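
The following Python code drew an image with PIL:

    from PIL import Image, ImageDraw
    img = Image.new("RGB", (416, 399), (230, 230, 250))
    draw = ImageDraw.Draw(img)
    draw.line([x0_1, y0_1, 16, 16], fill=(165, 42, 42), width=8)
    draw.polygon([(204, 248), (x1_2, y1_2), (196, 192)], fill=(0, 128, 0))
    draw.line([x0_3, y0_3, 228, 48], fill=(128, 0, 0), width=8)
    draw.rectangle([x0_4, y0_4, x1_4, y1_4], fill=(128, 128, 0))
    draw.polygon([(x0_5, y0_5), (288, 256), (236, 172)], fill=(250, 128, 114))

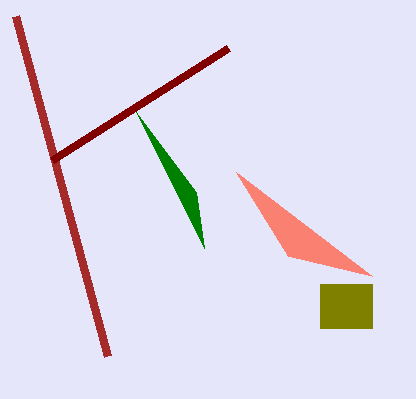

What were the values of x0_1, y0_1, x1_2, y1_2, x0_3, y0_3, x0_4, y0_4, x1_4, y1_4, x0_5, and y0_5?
x0_1 = 108; y0_1 = 356; x1_2 = 136; y1_2 = 112; x0_3 = 52; y0_3 = 160; x0_4 = 320; y0_4 = 284; x1_4 = 372; y1_4 = 328; x0_5 = 372; y0_5 = 276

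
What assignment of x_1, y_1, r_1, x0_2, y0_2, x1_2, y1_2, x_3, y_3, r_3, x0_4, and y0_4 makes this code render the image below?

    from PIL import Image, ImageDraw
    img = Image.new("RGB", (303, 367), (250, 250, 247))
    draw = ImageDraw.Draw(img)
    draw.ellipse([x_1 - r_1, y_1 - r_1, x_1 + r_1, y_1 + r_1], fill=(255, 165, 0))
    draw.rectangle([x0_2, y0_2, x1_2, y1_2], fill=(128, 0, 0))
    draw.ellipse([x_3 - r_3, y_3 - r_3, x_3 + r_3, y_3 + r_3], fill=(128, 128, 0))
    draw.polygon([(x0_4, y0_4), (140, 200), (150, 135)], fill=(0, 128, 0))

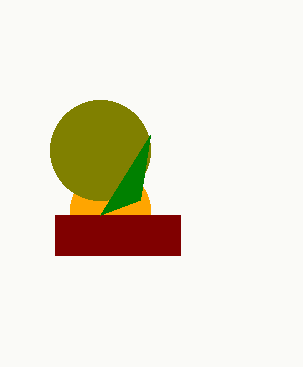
x_1 = 110, y_1 = 210, r_1 = 40, x0_2 = 55, y0_2 = 215, x1_2 = 180, y1_2 = 255, x_3 = 100, y_3 = 150, r_3 = 50, x0_4 = 100, y0_4 = 215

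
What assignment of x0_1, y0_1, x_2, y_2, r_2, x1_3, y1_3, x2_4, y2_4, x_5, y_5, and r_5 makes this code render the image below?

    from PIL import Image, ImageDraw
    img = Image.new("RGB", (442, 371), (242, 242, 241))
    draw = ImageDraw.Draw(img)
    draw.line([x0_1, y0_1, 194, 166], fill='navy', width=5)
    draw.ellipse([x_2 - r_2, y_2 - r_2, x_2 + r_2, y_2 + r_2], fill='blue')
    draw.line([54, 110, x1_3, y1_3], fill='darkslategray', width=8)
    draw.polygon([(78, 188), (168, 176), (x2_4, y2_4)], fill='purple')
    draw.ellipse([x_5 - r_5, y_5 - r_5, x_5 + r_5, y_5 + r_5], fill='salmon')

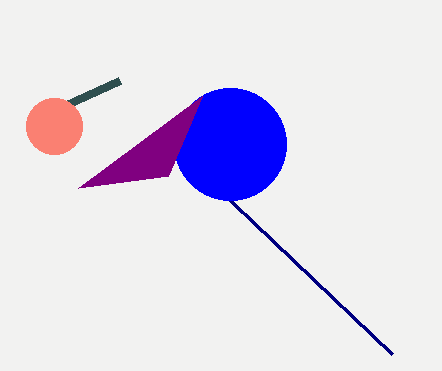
x0_1 = 392
y0_1 = 354
x_2 = 230
y_2 = 144
r_2 = 56
x1_3 = 120
y1_3 = 80
x2_4 = 202
y2_4 = 96
x_5 = 54
y_5 = 126
r_5 = 28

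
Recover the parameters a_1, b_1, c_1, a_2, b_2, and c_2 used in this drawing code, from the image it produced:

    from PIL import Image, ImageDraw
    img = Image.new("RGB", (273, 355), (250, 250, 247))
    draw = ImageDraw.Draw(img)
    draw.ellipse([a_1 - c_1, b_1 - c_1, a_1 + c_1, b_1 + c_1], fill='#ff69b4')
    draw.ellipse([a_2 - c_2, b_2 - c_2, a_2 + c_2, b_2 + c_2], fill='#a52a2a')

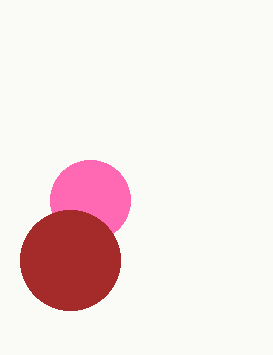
a_1 = 90, b_1 = 200, c_1 = 40, a_2 = 70, b_2 = 260, c_2 = 50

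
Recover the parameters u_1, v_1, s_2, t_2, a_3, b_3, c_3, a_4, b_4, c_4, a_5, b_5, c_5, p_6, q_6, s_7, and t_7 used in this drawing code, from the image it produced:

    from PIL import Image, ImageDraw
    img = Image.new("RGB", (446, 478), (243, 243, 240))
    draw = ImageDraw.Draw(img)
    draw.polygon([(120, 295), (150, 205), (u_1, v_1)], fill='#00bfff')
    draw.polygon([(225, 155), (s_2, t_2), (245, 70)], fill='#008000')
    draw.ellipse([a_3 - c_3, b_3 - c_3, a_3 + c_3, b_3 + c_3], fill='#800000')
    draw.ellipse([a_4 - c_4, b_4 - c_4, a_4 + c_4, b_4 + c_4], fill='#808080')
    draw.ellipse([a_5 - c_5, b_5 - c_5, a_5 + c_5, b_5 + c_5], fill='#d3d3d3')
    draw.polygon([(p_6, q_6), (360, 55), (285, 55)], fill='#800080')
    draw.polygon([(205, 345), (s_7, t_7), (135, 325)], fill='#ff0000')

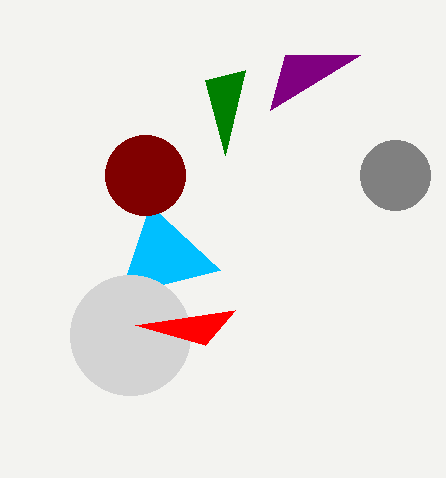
u_1 = 220
v_1 = 270
s_2 = 205
t_2 = 80
a_3 = 145
b_3 = 175
c_3 = 40
a_4 = 395
b_4 = 175
c_4 = 35
a_5 = 130
b_5 = 335
c_5 = 60
p_6 = 270
q_6 = 110
s_7 = 235
t_7 = 310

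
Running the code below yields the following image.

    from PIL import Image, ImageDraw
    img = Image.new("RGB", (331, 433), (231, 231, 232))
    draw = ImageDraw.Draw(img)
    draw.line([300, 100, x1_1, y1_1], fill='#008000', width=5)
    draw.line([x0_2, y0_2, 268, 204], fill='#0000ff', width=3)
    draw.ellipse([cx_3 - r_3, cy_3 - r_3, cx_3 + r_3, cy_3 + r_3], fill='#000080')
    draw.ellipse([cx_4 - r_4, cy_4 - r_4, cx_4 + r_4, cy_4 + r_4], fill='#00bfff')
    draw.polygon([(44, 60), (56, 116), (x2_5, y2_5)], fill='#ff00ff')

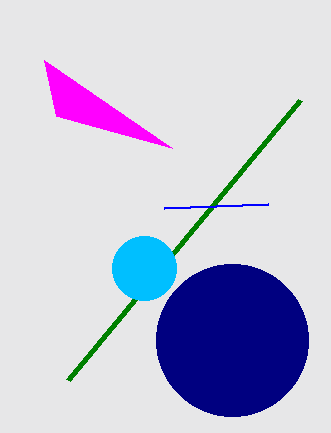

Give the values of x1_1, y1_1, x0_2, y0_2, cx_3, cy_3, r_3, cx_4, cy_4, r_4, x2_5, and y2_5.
x1_1 = 68
y1_1 = 380
x0_2 = 164
y0_2 = 208
cx_3 = 232
cy_3 = 340
r_3 = 76
cx_4 = 144
cy_4 = 268
r_4 = 32
x2_5 = 172
y2_5 = 148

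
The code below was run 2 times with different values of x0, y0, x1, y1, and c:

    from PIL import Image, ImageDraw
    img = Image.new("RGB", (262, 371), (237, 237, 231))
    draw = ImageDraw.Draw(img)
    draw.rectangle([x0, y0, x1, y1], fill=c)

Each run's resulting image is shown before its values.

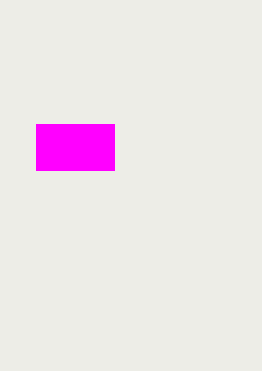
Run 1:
x0 = 36; y0 = 124; x1 = 114; y1 = 170; c = 'magenta'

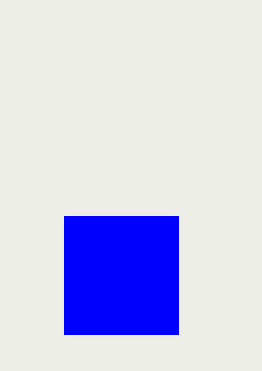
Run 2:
x0 = 64; y0 = 216; x1 = 178; y1 = 334; c = 'blue'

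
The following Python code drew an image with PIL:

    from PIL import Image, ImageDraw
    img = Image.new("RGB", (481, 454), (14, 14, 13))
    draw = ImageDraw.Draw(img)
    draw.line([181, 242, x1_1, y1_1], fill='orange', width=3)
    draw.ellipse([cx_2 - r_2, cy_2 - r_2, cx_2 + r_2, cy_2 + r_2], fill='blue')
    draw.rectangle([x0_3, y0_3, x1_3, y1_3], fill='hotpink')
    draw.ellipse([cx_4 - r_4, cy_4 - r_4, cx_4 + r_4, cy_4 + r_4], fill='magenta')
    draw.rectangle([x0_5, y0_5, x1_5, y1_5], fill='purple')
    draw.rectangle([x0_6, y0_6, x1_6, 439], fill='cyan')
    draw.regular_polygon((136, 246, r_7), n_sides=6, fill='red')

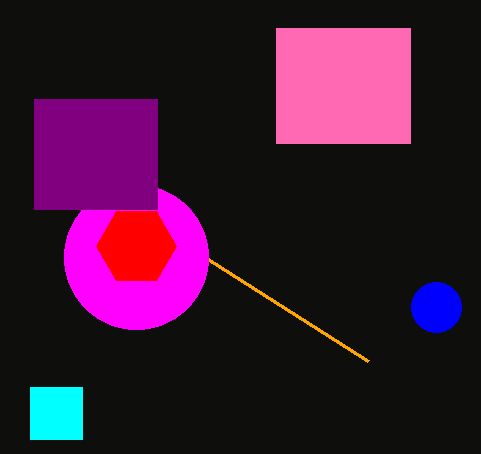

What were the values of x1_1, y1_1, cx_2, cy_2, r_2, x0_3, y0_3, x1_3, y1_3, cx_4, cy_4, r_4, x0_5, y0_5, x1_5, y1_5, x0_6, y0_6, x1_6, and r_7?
x1_1 = 368, y1_1 = 361, cx_2 = 436, cy_2 = 307, r_2 = 25, x0_3 = 276, y0_3 = 28, x1_3 = 410, y1_3 = 143, cx_4 = 136, cy_4 = 257, r_4 = 72, x0_5 = 34, y0_5 = 99, x1_5 = 157, y1_5 = 209, x0_6 = 30, y0_6 = 387, x1_6 = 82, r_7 = 40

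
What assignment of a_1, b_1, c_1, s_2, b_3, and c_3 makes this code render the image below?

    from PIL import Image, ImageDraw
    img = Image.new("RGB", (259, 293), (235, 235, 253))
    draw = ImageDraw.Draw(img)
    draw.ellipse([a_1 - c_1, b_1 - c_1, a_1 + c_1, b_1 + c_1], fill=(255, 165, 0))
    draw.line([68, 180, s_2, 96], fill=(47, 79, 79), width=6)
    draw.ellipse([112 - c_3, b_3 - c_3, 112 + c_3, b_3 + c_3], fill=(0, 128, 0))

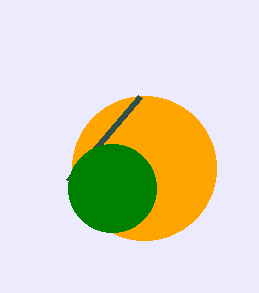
a_1 = 144; b_1 = 168; c_1 = 72; s_2 = 140; b_3 = 188; c_3 = 44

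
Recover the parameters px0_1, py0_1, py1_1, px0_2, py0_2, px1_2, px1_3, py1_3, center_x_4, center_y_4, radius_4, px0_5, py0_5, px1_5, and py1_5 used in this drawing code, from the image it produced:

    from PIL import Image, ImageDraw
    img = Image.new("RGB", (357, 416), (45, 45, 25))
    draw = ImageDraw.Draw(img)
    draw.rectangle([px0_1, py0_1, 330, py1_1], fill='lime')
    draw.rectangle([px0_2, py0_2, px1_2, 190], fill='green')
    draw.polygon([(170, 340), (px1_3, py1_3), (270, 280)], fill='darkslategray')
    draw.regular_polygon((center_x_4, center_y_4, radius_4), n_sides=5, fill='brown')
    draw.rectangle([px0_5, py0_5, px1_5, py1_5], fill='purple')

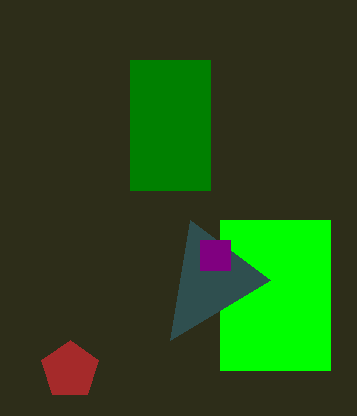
px0_1 = 220
py0_1 = 220
py1_1 = 370
px0_2 = 130
py0_2 = 60
px1_2 = 210
px1_3 = 190
py1_3 = 220
center_x_4 = 70
center_y_4 = 370
radius_4 = 30
px0_5 = 200
py0_5 = 240
px1_5 = 230
py1_5 = 270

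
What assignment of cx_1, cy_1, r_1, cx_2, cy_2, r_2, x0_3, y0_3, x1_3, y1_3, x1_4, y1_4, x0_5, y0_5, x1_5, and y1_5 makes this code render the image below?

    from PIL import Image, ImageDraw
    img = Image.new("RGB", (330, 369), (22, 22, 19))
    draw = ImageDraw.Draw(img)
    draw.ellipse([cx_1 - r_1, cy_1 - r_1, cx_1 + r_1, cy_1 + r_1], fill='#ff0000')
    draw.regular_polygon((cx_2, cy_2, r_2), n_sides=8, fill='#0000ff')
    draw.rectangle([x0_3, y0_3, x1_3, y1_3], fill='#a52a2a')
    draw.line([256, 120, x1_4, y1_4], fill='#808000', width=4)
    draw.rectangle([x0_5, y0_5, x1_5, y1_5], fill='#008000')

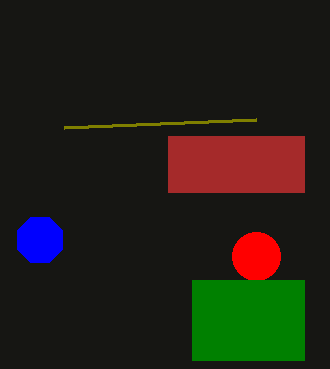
cx_1 = 256; cy_1 = 256; r_1 = 24; cx_2 = 40; cy_2 = 240; r_2 = 24; x0_3 = 168; y0_3 = 136; x1_3 = 304; y1_3 = 192; x1_4 = 64; y1_4 = 128; x0_5 = 192; y0_5 = 280; x1_5 = 304; y1_5 = 360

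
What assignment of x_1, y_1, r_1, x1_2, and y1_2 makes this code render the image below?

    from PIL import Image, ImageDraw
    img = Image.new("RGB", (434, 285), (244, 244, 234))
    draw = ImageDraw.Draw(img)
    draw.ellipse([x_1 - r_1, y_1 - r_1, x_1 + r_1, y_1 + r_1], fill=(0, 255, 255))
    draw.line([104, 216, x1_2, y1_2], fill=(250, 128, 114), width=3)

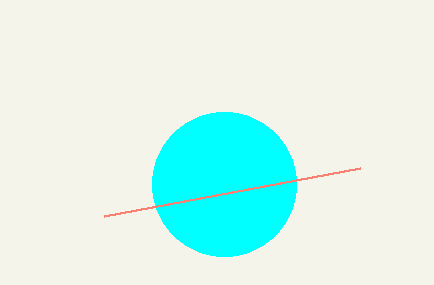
x_1 = 224
y_1 = 184
r_1 = 72
x1_2 = 360
y1_2 = 168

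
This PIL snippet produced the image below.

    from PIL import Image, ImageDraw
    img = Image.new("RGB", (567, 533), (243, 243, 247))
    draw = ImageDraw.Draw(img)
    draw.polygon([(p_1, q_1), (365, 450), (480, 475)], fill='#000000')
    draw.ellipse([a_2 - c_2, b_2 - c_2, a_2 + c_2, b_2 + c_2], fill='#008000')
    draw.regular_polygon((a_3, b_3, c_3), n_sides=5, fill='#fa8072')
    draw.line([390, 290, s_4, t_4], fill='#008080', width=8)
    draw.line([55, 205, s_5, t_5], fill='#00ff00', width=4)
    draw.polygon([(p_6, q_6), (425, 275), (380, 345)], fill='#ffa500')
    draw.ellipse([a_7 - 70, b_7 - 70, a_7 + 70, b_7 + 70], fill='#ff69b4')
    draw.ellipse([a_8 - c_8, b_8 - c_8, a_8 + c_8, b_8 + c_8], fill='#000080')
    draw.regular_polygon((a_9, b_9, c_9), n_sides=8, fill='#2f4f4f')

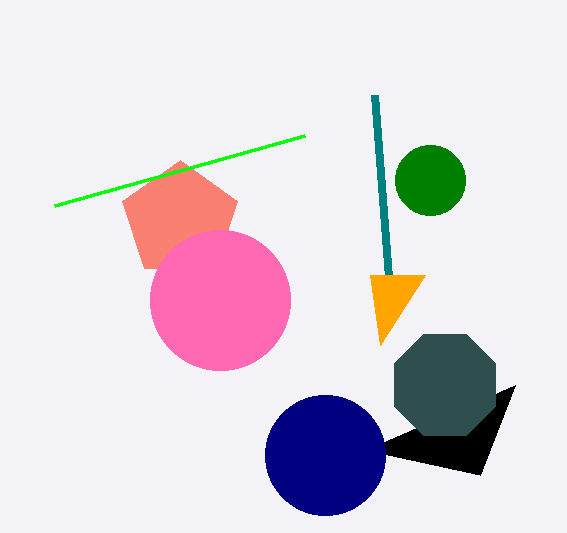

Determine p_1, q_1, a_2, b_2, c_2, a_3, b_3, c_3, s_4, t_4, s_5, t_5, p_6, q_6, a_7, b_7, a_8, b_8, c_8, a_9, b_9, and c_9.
p_1 = 515; q_1 = 385; a_2 = 430; b_2 = 180; c_2 = 35; a_3 = 180; b_3 = 220; c_3 = 60; s_4 = 375; t_4 = 95; s_5 = 305; t_5 = 135; p_6 = 370; q_6 = 275; a_7 = 220; b_7 = 300; a_8 = 325; b_8 = 455; c_8 = 60; a_9 = 445; b_9 = 385; c_9 = 55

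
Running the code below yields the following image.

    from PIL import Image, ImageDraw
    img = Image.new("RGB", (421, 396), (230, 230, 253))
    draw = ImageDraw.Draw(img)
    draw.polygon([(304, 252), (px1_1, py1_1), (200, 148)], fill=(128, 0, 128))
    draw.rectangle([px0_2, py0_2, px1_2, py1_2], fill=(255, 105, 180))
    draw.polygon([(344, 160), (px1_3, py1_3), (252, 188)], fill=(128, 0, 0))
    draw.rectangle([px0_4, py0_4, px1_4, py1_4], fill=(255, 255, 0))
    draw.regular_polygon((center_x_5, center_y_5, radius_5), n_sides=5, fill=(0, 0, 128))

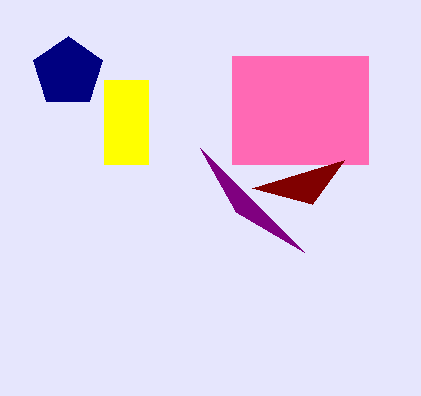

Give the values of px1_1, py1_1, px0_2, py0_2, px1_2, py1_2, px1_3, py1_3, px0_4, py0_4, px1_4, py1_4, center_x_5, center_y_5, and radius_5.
px1_1 = 236
py1_1 = 212
px0_2 = 232
py0_2 = 56
px1_2 = 368
py1_2 = 164
px1_3 = 312
py1_3 = 204
px0_4 = 104
py0_4 = 80
px1_4 = 148
py1_4 = 164
center_x_5 = 68
center_y_5 = 72
radius_5 = 36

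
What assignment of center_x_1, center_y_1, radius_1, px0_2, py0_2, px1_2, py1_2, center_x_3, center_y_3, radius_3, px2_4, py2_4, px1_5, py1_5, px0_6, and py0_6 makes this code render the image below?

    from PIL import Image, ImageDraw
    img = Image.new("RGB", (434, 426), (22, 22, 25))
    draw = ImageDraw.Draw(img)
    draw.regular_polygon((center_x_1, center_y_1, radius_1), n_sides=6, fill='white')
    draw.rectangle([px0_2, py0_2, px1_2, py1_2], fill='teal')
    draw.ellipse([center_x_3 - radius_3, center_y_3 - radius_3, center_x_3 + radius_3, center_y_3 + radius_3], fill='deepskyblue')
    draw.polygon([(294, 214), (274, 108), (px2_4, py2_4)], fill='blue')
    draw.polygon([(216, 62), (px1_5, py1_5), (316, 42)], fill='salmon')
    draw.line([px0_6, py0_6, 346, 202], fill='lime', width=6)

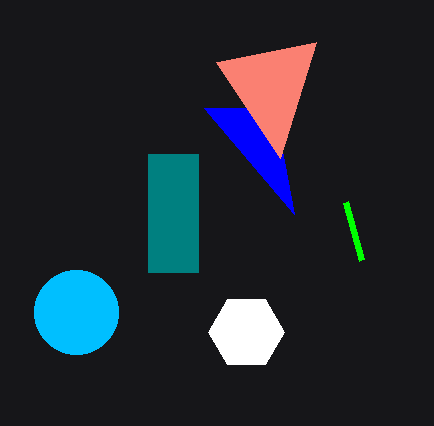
center_x_1 = 246; center_y_1 = 332; radius_1 = 38; px0_2 = 148; py0_2 = 154; px1_2 = 198; py1_2 = 272; center_x_3 = 76; center_y_3 = 312; radius_3 = 42; px2_4 = 204; py2_4 = 108; px1_5 = 280; py1_5 = 158; px0_6 = 362; py0_6 = 260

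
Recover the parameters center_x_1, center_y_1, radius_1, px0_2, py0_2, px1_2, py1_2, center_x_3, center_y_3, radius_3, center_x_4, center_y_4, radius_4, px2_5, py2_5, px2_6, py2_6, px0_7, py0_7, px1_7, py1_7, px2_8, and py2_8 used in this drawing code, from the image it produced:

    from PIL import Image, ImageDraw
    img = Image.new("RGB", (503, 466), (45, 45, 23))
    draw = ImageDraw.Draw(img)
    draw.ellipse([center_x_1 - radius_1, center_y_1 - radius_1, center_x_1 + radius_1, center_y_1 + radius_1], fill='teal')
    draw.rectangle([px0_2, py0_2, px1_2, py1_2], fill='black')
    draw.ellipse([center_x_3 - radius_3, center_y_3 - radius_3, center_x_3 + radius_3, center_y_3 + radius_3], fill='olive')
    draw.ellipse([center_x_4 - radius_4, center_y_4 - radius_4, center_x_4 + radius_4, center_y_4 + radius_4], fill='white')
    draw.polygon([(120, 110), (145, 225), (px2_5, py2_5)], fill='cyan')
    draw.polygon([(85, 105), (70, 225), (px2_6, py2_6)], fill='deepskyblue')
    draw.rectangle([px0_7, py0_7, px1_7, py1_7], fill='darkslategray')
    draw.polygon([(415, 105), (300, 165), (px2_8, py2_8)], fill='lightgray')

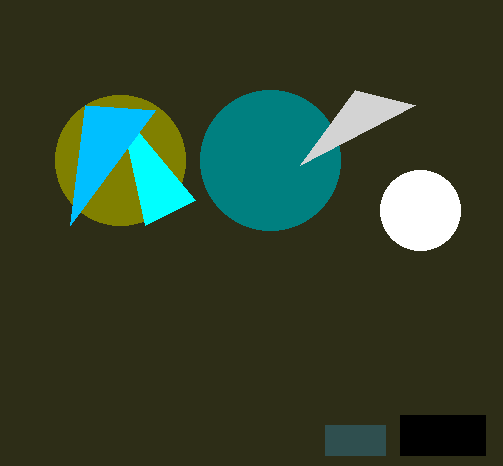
center_x_1 = 270, center_y_1 = 160, radius_1 = 70, px0_2 = 400, py0_2 = 415, px1_2 = 485, py1_2 = 455, center_x_3 = 120, center_y_3 = 160, radius_3 = 65, center_x_4 = 420, center_y_4 = 210, radius_4 = 40, px2_5 = 195, py2_5 = 200, px2_6 = 155, py2_6 = 110, px0_7 = 325, py0_7 = 425, px1_7 = 385, py1_7 = 455, px2_8 = 355, py2_8 = 90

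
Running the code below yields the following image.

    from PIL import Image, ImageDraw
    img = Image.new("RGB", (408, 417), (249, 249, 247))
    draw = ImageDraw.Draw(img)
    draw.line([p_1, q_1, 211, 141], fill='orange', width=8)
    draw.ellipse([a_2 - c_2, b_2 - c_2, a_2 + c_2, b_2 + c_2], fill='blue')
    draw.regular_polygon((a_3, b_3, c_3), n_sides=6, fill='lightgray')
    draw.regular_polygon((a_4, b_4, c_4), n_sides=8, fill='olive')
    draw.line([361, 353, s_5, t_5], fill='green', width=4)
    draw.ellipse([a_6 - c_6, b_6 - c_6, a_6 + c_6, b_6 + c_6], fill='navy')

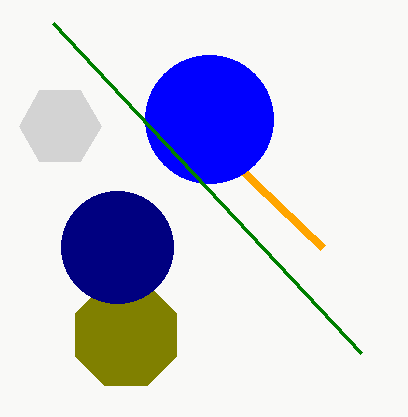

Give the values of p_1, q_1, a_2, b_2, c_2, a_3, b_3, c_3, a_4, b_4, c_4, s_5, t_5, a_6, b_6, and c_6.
p_1 = 323
q_1 = 248
a_2 = 209
b_2 = 119
c_2 = 64
a_3 = 60
b_3 = 126
c_3 = 41
a_4 = 126
b_4 = 335
c_4 = 55
s_5 = 53
t_5 = 23
a_6 = 117
b_6 = 247
c_6 = 56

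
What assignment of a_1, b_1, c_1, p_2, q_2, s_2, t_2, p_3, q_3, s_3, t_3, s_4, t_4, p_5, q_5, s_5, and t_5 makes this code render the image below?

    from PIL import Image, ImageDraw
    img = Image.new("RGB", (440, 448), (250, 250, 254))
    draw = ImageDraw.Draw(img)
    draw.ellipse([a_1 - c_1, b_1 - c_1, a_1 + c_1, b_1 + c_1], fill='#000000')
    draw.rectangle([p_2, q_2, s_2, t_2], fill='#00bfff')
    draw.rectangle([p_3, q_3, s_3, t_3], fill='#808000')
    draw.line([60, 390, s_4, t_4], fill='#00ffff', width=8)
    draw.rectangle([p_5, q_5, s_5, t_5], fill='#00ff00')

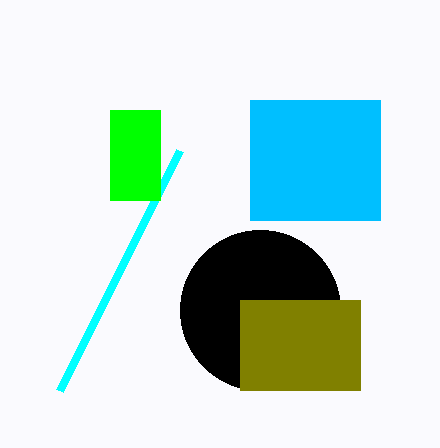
a_1 = 260; b_1 = 310; c_1 = 80; p_2 = 250; q_2 = 100; s_2 = 380; t_2 = 220; p_3 = 240; q_3 = 300; s_3 = 360; t_3 = 390; s_4 = 180; t_4 = 150; p_5 = 110; q_5 = 110; s_5 = 160; t_5 = 200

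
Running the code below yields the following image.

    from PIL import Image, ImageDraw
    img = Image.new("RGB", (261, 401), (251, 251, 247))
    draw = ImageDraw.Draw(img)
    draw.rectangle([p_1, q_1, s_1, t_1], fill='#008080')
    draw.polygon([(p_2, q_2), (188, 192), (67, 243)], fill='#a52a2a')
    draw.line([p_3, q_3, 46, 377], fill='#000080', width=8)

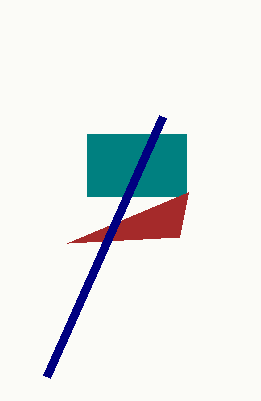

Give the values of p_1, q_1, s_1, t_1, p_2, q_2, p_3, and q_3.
p_1 = 87; q_1 = 134; s_1 = 186; t_1 = 196; p_2 = 179; q_2 = 237; p_3 = 162; q_3 = 117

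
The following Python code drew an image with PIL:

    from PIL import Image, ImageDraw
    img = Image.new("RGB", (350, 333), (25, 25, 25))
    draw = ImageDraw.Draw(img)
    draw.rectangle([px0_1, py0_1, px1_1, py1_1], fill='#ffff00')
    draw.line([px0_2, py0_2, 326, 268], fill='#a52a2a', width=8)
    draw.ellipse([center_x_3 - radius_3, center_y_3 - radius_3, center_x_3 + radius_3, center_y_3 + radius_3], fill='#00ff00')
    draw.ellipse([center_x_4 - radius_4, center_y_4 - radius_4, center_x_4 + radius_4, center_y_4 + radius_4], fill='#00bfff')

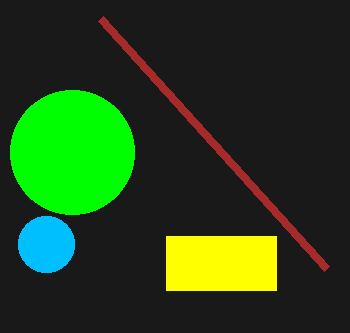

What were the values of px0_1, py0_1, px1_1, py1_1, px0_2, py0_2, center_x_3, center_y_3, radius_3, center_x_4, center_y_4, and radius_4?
px0_1 = 166; py0_1 = 236; px1_1 = 276; py1_1 = 290; px0_2 = 100; py0_2 = 18; center_x_3 = 72; center_y_3 = 152; radius_3 = 62; center_x_4 = 46; center_y_4 = 244; radius_4 = 28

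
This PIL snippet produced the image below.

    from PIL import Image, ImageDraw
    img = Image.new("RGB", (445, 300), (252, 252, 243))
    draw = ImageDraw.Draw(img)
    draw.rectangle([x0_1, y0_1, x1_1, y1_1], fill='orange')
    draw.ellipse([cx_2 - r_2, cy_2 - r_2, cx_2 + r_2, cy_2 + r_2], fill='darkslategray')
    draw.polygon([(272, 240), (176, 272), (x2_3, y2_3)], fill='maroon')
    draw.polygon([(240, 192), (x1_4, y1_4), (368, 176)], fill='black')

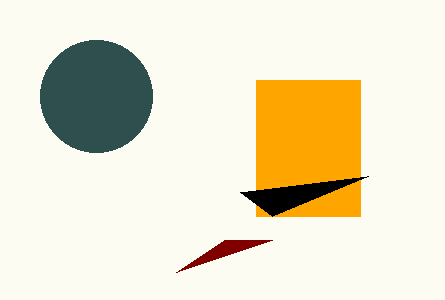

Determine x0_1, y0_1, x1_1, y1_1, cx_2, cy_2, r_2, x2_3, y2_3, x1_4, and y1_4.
x0_1 = 256
y0_1 = 80
x1_1 = 360
y1_1 = 216
cx_2 = 96
cy_2 = 96
r_2 = 56
x2_3 = 224
y2_3 = 240
x1_4 = 272
y1_4 = 216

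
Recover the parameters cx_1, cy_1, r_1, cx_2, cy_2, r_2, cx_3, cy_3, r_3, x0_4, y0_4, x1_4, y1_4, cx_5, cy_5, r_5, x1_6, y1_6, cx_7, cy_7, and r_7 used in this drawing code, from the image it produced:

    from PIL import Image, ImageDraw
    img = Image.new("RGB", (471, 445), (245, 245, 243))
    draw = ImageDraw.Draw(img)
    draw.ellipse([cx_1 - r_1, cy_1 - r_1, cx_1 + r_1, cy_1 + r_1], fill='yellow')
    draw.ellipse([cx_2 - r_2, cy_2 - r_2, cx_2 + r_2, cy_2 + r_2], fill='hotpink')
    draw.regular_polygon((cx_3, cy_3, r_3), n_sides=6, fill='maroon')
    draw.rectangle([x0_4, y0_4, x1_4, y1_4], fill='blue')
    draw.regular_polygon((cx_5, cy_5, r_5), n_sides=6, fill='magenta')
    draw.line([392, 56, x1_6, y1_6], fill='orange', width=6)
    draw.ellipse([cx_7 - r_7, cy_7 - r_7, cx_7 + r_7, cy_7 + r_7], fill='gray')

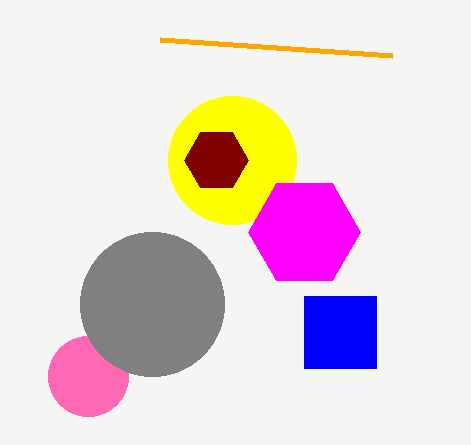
cx_1 = 232
cy_1 = 160
r_1 = 64
cx_2 = 88
cy_2 = 376
r_2 = 40
cx_3 = 216
cy_3 = 160
r_3 = 32
x0_4 = 304
y0_4 = 296
x1_4 = 376
y1_4 = 368
cx_5 = 304
cy_5 = 232
r_5 = 56
x1_6 = 160
y1_6 = 40
cx_7 = 152
cy_7 = 304
r_7 = 72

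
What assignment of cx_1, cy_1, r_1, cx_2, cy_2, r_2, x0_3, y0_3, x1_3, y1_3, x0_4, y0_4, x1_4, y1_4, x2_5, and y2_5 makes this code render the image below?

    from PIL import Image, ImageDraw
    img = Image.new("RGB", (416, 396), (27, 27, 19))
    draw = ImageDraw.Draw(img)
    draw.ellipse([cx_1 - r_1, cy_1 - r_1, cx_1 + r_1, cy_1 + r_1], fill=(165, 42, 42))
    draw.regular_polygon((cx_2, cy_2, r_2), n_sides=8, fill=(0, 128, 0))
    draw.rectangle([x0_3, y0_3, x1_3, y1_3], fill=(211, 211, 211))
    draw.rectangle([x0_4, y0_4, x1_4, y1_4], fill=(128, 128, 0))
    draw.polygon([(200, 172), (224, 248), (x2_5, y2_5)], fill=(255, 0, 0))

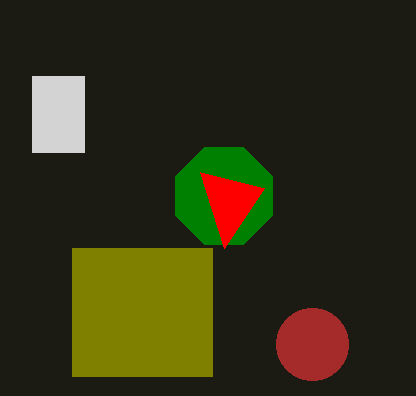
cx_1 = 312, cy_1 = 344, r_1 = 36, cx_2 = 224, cy_2 = 196, r_2 = 52, x0_3 = 32, y0_3 = 76, x1_3 = 84, y1_3 = 152, x0_4 = 72, y0_4 = 248, x1_4 = 212, y1_4 = 376, x2_5 = 264, y2_5 = 188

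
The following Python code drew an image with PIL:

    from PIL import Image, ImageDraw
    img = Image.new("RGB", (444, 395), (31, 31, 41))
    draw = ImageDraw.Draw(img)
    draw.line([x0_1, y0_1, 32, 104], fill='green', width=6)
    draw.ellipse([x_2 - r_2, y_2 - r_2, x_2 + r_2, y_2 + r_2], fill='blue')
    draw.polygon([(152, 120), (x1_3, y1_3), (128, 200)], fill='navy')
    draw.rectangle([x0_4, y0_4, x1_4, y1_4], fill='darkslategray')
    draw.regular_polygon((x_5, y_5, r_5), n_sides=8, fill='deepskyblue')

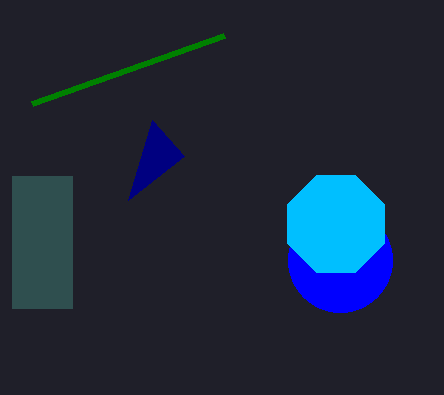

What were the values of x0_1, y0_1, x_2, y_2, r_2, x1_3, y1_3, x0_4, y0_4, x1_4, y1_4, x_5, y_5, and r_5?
x0_1 = 224; y0_1 = 36; x_2 = 340; y_2 = 260; r_2 = 52; x1_3 = 184; y1_3 = 156; x0_4 = 12; y0_4 = 176; x1_4 = 72; y1_4 = 308; x_5 = 336; y_5 = 224; r_5 = 52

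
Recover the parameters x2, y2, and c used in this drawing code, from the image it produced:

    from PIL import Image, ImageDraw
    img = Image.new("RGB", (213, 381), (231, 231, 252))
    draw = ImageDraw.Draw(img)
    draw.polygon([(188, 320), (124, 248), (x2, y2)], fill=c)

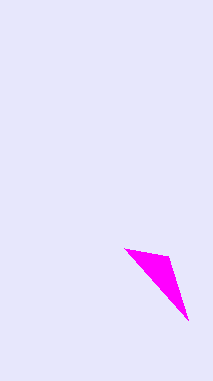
x2 = 168
y2 = 256
c = 'magenta'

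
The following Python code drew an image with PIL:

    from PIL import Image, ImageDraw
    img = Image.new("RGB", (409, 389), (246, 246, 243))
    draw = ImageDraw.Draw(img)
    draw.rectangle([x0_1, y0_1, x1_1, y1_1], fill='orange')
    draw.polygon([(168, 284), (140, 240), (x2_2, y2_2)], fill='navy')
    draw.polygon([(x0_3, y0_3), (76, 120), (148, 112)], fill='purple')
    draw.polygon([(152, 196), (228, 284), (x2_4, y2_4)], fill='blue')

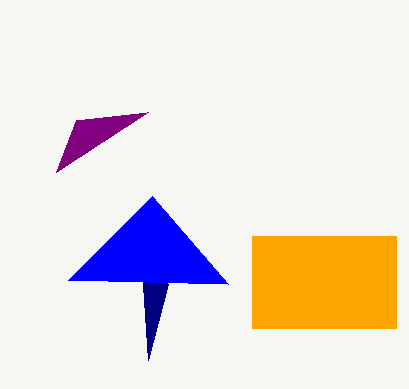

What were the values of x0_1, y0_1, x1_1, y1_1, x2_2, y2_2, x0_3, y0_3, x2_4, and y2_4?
x0_1 = 252; y0_1 = 236; x1_1 = 396; y1_1 = 328; x2_2 = 148; y2_2 = 360; x0_3 = 56; y0_3 = 172; x2_4 = 68; y2_4 = 280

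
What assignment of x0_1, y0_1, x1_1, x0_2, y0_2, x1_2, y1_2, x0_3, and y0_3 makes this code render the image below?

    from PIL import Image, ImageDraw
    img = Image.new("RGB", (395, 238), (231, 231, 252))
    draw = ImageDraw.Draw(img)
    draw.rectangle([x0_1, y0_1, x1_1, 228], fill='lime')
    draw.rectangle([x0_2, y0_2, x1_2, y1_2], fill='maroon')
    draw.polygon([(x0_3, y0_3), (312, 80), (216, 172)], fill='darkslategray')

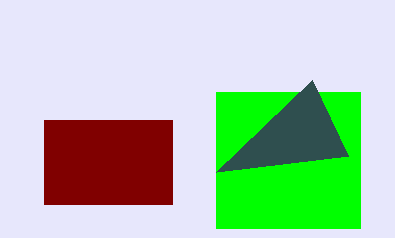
x0_1 = 216; y0_1 = 92; x1_1 = 360; x0_2 = 44; y0_2 = 120; x1_2 = 172; y1_2 = 204; x0_3 = 348; y0_3 = 156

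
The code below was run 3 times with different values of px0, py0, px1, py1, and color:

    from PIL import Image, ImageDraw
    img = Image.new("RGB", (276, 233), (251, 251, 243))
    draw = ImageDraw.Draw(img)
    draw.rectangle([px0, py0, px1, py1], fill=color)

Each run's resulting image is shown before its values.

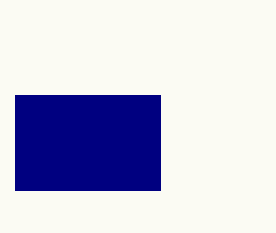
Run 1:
px0 = 15, py0 = 95, px1 = 160, py1 = 190, color = 'navy'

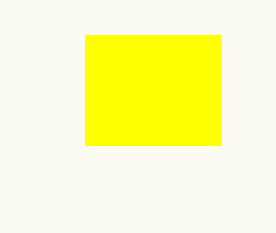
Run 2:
px0 = 85
py0 = 35
px1 = 220
py1 = 145
color = 'yellow'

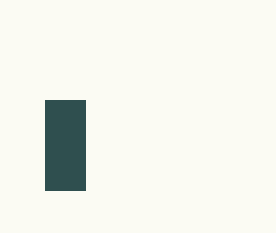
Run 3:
px0 = 45; py0 = 100; px1 = 85; py1 = 190; color = 'darkslategray'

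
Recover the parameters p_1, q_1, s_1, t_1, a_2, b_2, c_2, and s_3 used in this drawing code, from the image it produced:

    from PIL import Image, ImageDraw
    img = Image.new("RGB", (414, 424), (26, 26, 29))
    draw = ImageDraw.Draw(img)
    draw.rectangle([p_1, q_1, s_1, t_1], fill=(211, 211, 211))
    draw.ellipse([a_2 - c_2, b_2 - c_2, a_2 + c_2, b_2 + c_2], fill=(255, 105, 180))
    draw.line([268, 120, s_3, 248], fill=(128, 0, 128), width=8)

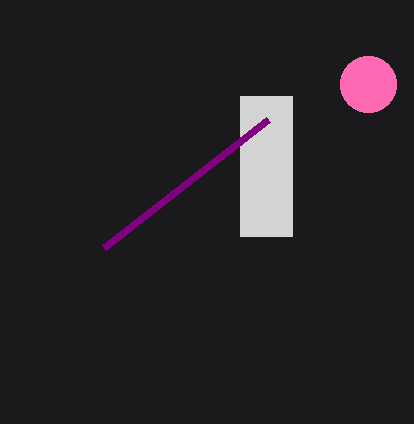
p_1 = 240
q_1 = 96
s_1 = 292
t_1 = 236
a_2 = 368
b_2 = 84
c_2 = 28
s_3 = 104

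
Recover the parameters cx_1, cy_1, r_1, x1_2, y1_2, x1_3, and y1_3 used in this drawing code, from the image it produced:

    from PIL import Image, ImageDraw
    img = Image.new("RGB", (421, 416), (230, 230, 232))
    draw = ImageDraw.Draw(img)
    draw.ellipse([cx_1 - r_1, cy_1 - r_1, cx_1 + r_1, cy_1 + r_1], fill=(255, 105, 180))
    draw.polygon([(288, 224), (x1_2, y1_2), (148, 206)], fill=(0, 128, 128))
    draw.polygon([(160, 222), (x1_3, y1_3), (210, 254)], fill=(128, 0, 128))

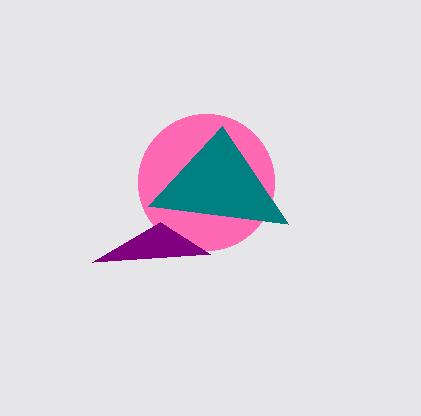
cx_1 = 206, cy_1 = 182, r_1 = 68, x1_2 = 222, y1_2 = 126, x1_3 = 92, y1_3 = 262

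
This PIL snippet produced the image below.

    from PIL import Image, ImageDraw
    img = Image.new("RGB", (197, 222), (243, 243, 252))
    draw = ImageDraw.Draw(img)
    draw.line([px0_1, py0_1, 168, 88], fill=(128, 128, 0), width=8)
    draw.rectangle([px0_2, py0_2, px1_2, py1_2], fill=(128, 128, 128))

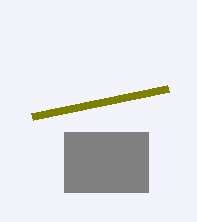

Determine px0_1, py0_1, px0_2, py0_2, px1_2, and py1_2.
px0_1 = 32
py0_1 = 116
px0_2 = 64
py0_2 = 132
px1_2 = 148
py1_2 = 192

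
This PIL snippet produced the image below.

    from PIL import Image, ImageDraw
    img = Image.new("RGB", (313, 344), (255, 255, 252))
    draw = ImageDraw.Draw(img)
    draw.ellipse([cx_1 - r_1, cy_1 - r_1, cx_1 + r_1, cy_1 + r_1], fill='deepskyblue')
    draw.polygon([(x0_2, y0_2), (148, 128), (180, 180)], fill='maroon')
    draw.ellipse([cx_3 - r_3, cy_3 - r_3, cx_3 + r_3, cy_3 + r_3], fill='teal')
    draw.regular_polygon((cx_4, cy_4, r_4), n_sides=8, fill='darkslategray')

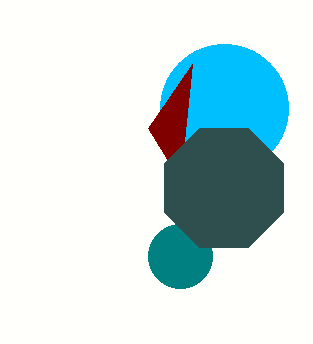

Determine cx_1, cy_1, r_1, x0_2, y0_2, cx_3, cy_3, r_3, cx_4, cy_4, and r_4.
cx_1 = 224
cy_1 = 108
r_1 = 64
x0_2 = 192
y0_2 = 64
cx_3 = 180
cy_3 = 256
r_3 = 32
cx_4 = 224
cy_4 = 188
r_4 = 64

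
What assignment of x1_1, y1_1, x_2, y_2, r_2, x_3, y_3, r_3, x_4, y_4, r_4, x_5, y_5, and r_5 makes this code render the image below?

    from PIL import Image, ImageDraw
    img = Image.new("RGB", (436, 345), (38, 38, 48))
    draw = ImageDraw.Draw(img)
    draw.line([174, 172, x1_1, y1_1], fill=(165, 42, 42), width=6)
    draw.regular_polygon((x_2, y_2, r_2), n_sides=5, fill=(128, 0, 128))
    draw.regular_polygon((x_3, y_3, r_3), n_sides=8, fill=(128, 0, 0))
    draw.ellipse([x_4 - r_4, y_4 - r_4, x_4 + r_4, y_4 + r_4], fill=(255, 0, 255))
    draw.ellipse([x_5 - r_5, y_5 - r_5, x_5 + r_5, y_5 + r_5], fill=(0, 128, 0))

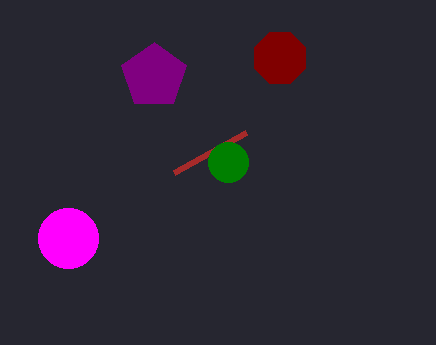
x1_1 = 246; y1_1 = 132; x_2 = 154; y_2 = 76; r_2 = 34; x_3 = 280; y_3 = 58; r_3 = 28; x_4 = 68; y_4 = 238; r_4 = 30; x_5 = 228; y_5 = 162; r_5 = 20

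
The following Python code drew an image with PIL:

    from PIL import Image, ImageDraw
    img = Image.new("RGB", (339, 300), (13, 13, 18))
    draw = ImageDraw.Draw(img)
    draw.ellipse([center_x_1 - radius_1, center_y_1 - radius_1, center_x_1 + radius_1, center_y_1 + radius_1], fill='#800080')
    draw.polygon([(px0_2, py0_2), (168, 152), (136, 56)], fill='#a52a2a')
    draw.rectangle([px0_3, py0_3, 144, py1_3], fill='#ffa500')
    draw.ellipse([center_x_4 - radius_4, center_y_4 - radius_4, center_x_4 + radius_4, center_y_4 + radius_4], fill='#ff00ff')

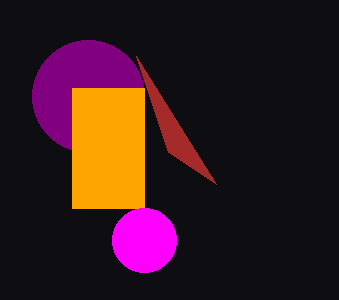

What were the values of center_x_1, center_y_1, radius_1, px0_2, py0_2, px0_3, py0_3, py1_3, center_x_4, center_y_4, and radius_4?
center_x_1 = 88, center_y_1 = 96, radius_1 = 56, px0_2 = 216, py0_2 = 184, px0_3 = 72, py0_3 = 88, py1_3 = 208, center_x_4 = 144, center_y_4 = 240, radius_4 = 32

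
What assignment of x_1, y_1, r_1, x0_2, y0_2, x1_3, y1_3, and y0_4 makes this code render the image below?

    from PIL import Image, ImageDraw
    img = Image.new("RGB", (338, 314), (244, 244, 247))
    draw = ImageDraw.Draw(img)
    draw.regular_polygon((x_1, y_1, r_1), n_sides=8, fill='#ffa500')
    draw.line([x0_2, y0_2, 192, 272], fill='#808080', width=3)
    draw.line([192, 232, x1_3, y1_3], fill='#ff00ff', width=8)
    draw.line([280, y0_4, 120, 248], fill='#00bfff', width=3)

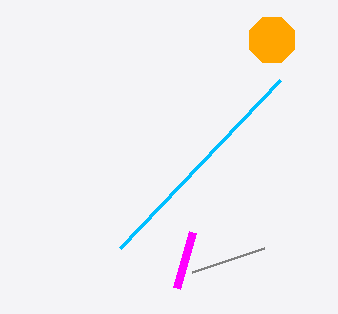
x_1 = 272; y_1 = 40; r_1 = 24; x0_2 = 264; y0_2 = 248; x1_3 = 176; y1_3 = 288; y0_4 = 80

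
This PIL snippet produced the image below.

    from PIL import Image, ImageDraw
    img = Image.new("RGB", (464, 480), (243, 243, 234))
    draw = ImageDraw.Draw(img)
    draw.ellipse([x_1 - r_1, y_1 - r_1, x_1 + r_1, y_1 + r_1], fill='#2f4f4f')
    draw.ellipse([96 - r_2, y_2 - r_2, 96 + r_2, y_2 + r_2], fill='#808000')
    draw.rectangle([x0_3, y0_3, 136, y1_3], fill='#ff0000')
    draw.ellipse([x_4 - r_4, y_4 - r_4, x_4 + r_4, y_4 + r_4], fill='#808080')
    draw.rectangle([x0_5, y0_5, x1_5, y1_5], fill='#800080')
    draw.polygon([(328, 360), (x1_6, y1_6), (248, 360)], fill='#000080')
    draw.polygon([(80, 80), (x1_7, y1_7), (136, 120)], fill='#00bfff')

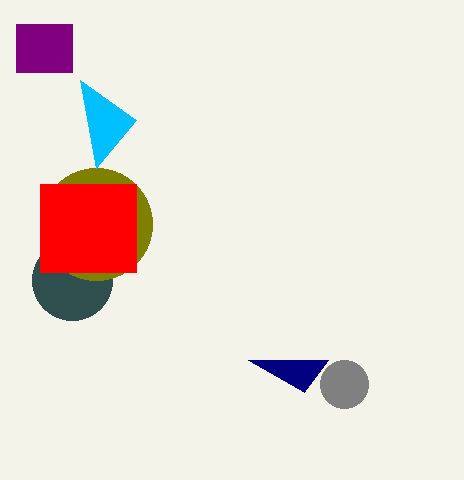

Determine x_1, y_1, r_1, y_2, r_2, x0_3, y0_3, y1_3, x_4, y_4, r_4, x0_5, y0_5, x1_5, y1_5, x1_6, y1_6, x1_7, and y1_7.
x_1 = 72; y_1 = 280; r_1 = 40; y_2 = 224; r_2 = 56; x0_3 = 40; y0_3 = 184; y1_3 = 272; x_4 = 344; y_4 = 384; r_4 = 24; x0_5 = 16; y0_5 = 24; x1_5 = 72; y1_5 = 72; x1_6 = 304; y1_6 = 392; x1_7 = 96; y1_7 = 168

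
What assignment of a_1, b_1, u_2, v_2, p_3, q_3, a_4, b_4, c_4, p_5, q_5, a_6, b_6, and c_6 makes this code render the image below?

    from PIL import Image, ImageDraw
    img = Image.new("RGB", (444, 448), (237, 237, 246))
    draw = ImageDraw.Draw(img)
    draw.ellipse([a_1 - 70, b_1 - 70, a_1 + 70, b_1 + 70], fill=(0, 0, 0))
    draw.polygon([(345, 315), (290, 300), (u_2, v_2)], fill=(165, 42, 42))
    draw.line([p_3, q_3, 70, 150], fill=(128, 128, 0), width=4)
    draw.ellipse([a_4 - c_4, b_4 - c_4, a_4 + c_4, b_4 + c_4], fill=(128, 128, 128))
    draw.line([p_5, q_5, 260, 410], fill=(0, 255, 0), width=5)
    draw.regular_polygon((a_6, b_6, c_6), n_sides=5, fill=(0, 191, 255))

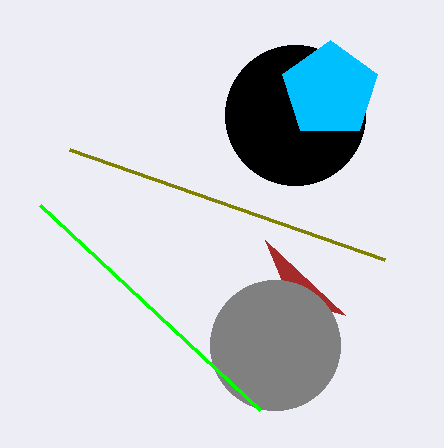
a_1 = 295
b_1 = 115
u_2 = 265
v_2 = 240
p_3 = 385
q_3 = 260
a_4 = 275
b_4 = 345
c_4 = 65
p_5 = 40
q_5 = 205
a_6 = 330
b_6 = 90
c_6 = 50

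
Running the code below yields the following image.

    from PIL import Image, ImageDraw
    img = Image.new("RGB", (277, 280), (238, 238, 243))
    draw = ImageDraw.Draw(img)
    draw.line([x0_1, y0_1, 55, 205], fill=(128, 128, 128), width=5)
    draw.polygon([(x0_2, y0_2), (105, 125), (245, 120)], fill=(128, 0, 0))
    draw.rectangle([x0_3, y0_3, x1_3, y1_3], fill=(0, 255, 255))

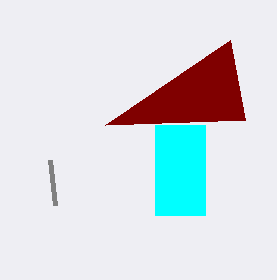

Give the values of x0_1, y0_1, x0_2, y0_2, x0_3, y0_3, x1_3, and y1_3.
x0_1 = 50; y0_1 = 160; x0_2 = 230; y0_2 = 40; x0_3 = 155; y0_3 = 125; x1_3 = 205; y1_3 = 215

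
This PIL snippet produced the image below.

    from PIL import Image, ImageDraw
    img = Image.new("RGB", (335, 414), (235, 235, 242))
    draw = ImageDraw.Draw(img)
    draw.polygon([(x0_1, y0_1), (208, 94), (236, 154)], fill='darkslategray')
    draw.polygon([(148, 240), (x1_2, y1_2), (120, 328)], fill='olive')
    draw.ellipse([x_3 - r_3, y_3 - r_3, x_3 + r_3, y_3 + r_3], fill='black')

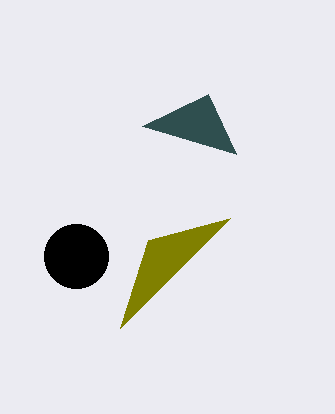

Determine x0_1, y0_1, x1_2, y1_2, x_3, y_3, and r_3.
x0_1 = 142, y0_1 = 126, x1_2 = 230, y1_2 = 218, x_3 = 76, y_3 = 256, r_3 = 32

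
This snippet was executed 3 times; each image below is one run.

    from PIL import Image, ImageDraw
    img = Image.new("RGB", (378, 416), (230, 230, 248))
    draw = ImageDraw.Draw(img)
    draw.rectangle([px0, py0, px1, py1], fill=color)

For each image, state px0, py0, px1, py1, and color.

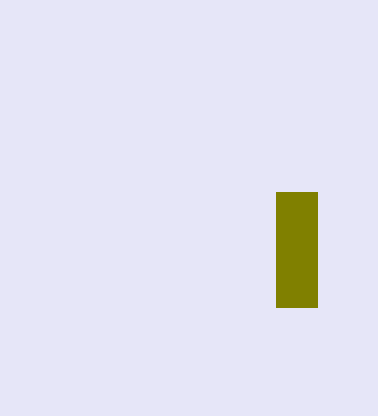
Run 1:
px0 = 276
py0 = 192
px1 = 317
py1 = 307
color = 'olive'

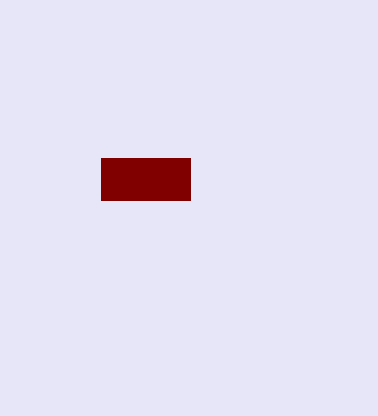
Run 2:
px0 = 101; py0 = 158; px1 = 190; py1 = 200; color = 'maroon'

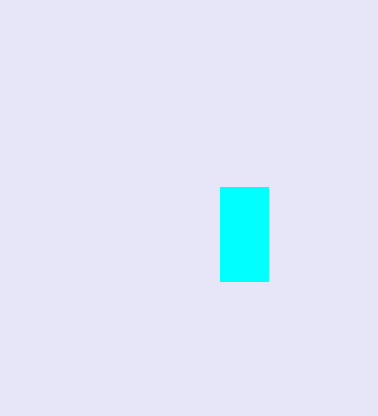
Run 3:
px0 = 220; py0 = 187; px1 = 268; py1 = 281; color = 'cyan'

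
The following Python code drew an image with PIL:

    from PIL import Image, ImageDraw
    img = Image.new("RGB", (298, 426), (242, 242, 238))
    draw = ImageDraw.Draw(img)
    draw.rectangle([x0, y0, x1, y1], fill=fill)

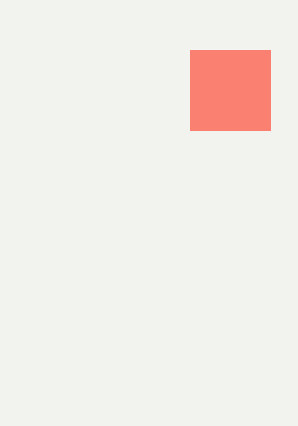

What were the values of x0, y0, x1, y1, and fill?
x0 = 190
y0 = 50
x1 = 270
y1 = 130
fill = 'salmon'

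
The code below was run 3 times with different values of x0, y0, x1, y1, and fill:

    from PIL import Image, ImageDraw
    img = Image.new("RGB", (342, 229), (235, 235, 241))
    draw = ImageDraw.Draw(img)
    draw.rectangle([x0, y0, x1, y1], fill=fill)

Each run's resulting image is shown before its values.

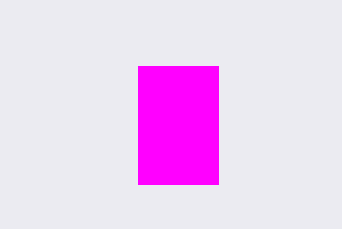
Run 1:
x0 = 138, y0 = 66, x1 = 218, y1 = 184, fill = 'magenta'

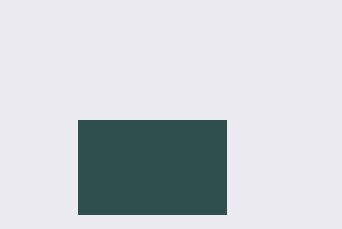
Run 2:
x0 = 78
y0 = 120
x1 = 226
y1 = 214
fill = 'darkslategray'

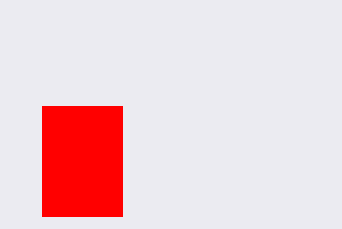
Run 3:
x0 = 42
y0 = 106
x1 = 122
y1 = 216
fill = 'red'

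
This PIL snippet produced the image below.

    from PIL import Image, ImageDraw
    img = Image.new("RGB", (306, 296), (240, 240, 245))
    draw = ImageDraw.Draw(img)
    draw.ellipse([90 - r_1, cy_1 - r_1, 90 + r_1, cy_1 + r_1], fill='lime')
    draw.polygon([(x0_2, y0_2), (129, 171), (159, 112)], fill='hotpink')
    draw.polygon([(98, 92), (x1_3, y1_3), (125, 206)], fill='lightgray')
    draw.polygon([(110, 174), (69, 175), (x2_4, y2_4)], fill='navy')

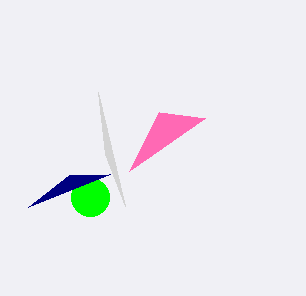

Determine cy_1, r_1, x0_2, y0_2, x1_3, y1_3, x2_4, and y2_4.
cy_1 = 197
r_1 = 19
x0_2 = 205
y0_2 = 118
x1_3 = 105
y1_3 = 154
x2_4 = 28
y2_4 = 207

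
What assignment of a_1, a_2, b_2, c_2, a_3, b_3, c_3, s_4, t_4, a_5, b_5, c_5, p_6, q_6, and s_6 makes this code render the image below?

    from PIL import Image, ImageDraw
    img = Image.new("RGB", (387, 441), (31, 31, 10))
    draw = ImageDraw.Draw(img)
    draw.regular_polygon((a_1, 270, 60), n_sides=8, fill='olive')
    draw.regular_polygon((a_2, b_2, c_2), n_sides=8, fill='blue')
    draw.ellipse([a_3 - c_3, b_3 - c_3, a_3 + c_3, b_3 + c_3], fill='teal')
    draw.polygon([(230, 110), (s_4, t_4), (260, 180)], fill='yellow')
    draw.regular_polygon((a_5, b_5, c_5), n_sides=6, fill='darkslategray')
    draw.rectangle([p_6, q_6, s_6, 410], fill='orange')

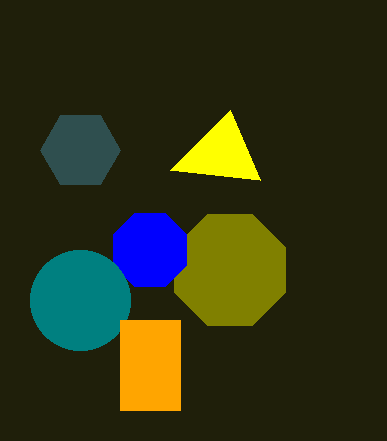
a_1 = 230, a_2 = 150, b_2 = 250, c_2 = 40, a_3 = 80, b_3 = 300, c_3 = 50, s_4 = 170, t_4 = 170, a_5 = 80, b_5 = 150, c_5 = 40, p_6 = 120, q_6 = 320, s_6 = 180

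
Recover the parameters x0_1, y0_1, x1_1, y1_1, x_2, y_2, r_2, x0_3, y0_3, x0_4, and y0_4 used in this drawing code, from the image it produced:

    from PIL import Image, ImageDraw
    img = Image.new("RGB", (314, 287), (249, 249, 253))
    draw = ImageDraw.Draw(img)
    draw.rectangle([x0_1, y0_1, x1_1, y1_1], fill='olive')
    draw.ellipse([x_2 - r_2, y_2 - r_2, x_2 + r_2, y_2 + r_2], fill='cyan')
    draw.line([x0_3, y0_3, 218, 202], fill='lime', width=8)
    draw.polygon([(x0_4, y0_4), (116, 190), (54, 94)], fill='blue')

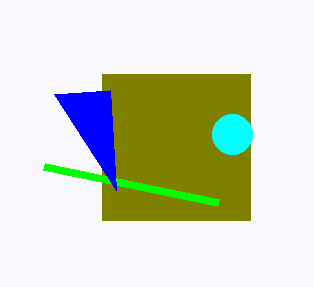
x0_1 = 102; y0_1 = 74; x1_1 = 250; y1_1 = 220; x_2 = 232; y_2 = 134; r_2 = 20; x0_3 = 44; y0_3 = 166; x0_4 = 110; y0_4 = 90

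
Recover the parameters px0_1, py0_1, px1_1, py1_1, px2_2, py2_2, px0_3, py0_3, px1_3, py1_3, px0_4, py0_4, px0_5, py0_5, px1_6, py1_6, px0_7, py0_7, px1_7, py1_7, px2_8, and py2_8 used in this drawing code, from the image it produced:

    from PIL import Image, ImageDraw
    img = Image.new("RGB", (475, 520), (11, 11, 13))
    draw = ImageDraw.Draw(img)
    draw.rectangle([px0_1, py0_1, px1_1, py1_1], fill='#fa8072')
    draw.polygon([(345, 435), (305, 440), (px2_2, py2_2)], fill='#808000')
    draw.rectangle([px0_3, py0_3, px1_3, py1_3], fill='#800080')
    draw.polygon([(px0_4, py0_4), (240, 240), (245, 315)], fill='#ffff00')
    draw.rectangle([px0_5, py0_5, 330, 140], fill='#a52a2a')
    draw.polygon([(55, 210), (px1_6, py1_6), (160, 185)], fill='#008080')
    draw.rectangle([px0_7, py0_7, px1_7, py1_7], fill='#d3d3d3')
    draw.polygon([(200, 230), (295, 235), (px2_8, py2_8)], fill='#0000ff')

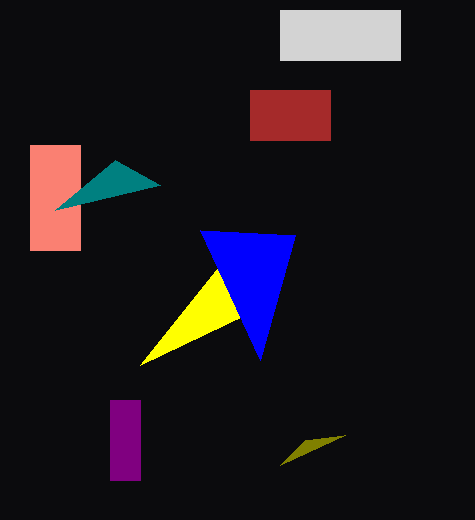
px0_1 = 30; py0_1 = 145; px1_1 = 80; py1_1 = 250; px2_2 = 280; py2_2 = 465; px0_3 = 110; py0_3 = 400; px1_3 = 140; py1_3 = 480; px0_4 = 140; py0_4 = 365; px0_5 = 250; py0_5 = 90; px1_6 = 115; py1_6 = 160; px0_7 = 280; py0_7 = 10; px1_7 = 400; py1_7 = 60; px2_8 = 260; py2_8 = 360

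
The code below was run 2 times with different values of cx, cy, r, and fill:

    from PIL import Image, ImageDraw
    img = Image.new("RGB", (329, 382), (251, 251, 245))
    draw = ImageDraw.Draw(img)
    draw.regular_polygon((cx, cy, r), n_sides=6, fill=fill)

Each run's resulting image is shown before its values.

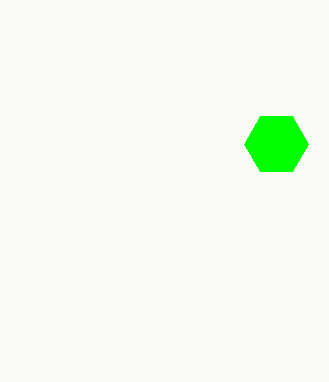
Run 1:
cx = 276
cy = 144
r = 32
fill = 'lime'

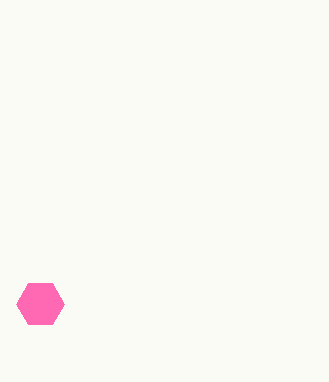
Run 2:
cx = 40
cy = 304
r = 24
fill = 'hotpink'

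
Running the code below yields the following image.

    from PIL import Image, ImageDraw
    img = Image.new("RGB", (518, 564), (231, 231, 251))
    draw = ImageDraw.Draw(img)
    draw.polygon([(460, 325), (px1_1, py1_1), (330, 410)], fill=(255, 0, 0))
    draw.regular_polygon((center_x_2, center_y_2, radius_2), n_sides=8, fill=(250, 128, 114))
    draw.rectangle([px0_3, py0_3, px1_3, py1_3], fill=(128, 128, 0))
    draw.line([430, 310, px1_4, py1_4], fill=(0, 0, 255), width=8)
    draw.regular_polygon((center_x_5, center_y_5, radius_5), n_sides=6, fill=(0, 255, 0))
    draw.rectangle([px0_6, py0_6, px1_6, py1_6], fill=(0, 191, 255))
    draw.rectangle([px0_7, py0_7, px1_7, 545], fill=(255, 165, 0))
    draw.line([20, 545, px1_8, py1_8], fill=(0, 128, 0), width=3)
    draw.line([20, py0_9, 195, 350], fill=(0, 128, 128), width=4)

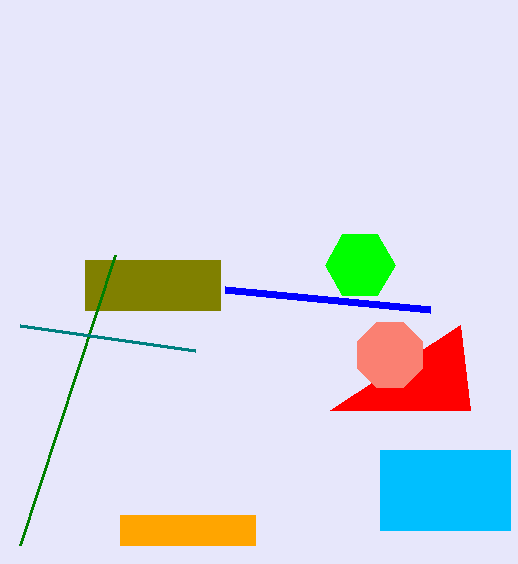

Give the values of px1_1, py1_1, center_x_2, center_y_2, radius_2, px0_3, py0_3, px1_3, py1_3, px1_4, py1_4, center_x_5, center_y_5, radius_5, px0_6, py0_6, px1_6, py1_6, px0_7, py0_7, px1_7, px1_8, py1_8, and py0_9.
px1_1 = 470, py1_1 = 410, center_x_2 = 390, center_y_2 = 355, radius_2 = 35, px0_3 = 85, py0_3 = 260, px1_3 = 220, py1_3 = 310, px1_4 = 225, py1_4 = 290, center_x_5 = 360, center_y_5 = 265, radius_5 = 35, px0_6 = 380, py0_6 = 450, px1_6 = 510, py1_6 = 530, px0_7 = 120, py0_7 = 515, px1_7 = 255, px1_8 = 115, py1_8 = 255, py0_9 = 325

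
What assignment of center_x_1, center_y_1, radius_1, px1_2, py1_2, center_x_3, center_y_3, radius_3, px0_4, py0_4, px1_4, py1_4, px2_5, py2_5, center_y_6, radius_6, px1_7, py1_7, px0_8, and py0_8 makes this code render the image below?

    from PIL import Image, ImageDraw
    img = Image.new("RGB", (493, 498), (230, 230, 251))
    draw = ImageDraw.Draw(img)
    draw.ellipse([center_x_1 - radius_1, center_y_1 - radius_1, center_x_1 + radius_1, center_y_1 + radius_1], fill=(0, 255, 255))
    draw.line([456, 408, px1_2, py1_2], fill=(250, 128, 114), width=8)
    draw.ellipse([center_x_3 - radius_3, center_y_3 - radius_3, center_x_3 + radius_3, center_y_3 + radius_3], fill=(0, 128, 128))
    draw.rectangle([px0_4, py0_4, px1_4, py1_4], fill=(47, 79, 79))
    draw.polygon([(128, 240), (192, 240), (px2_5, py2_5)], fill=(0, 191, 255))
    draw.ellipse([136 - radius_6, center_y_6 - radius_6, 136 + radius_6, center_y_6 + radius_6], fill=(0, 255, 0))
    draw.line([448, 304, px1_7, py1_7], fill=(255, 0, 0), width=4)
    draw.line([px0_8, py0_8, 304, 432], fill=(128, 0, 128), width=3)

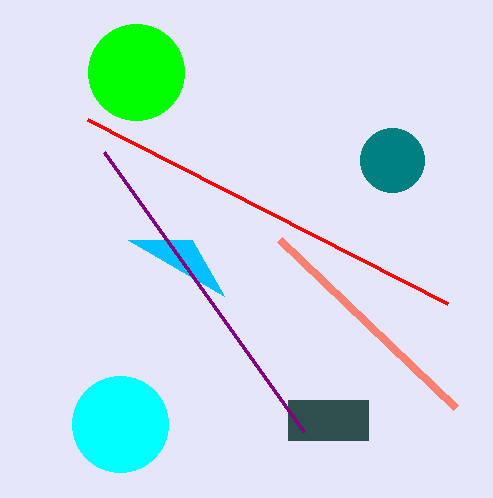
center_x_1 = 120; center_y_1 = 424; radius_1 = 48; px1_2 = 280; py1_2 = 240; center_x_3 = 392; center_y_3 = 160; radius_3 = 32; px0_4 = 288; py0_4 = 400; px1_4 = 368; py1_4 = 440; px2_5 = 224; py2_5 = 296; center_y_6 = 72; radius_6 = 48; px1_7 = 88; py1_7 = 120; px0_8 = 104; py0_8 = 152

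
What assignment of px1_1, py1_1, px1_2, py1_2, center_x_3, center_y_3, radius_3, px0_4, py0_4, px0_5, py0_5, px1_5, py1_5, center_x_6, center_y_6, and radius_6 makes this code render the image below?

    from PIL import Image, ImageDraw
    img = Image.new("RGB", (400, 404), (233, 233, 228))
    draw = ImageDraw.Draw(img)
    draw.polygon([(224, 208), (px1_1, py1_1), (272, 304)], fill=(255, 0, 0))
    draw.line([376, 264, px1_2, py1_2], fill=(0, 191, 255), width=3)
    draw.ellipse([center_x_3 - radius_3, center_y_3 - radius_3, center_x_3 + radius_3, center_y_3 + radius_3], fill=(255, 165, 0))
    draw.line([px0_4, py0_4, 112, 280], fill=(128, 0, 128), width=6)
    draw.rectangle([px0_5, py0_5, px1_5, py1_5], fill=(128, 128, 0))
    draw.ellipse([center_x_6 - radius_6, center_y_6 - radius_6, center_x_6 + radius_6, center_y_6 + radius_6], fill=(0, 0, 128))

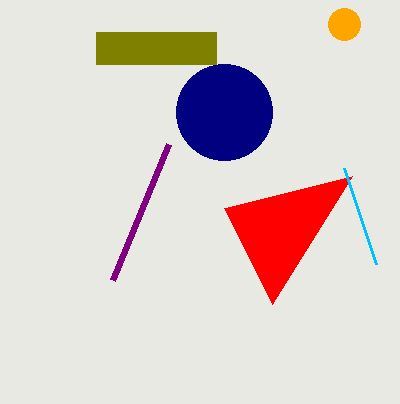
px1_1 = 352, py1_1 = 176, px1_2 = 344, py1_2 = 168, center_x_3 = 344, center_y_3 = 24, radius_3 = 16, px0_4 = 168, py0_4 = 144, px0_5 = 96, py0_5 = 32, px1_5 = 216, py1_5 = 64, center_x_6 = 224, center_y_6 = 112, radius_6 = 48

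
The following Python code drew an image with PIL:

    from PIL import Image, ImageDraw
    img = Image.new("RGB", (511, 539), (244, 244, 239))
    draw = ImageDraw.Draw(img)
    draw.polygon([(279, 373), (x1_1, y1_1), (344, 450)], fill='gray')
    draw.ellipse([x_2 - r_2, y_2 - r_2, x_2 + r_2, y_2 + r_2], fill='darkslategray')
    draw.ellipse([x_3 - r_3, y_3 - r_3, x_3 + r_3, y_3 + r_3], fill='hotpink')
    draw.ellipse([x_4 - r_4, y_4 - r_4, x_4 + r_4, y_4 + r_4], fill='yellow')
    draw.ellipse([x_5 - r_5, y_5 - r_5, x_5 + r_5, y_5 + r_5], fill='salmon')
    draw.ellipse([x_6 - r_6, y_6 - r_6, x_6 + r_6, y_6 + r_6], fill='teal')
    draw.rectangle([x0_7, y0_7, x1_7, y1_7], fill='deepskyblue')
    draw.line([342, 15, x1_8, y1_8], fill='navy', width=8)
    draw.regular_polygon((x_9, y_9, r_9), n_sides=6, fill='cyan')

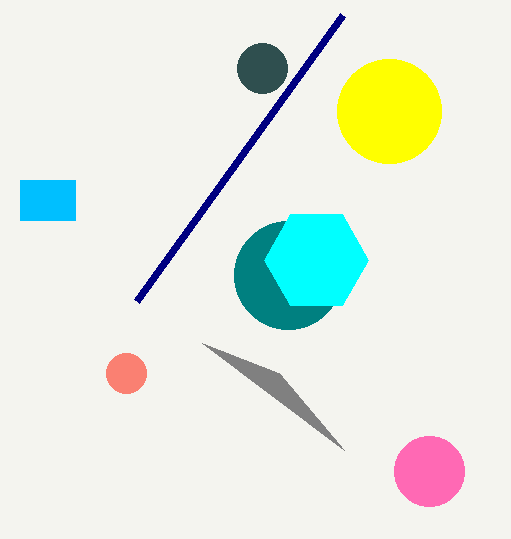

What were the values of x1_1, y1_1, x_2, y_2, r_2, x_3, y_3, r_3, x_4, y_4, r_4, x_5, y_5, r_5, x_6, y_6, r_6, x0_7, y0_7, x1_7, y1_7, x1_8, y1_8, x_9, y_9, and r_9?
x1_1 = 202, y1_1 = 343, x_2 = 262, y_2 = 68, r_2 = 25, x_3 = 429, y_3 = 471, r_3 = 35, x_4 = 389, y_4 = 111, r_4 = 52, x_5 = 126, y_5 = 373, r_5 = 20, x_6 = 288, y_6 = 275, r_6 = 54, x0_7 = 20, y0_7 = 180, x1_7 = 75, y1_7 = 220, x1_8 = 136, y1_8 = 301, x_9 = 316, y_9 = 260, r_9 = 52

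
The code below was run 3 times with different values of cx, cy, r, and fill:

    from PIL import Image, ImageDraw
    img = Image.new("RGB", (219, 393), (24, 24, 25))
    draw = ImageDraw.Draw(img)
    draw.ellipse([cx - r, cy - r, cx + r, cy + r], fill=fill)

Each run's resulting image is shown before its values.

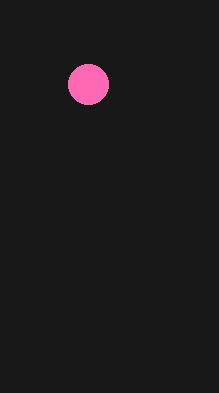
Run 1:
cx = 88, cy = 84, r = 20, fill = 'hotpink'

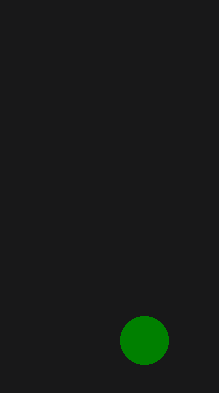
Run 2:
cx = 144
cy = 340
r = 24
fill = 'green'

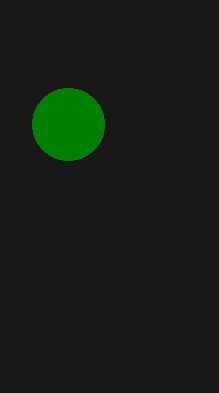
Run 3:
cx = 68; cy = 124; r = 36; fill = 'green'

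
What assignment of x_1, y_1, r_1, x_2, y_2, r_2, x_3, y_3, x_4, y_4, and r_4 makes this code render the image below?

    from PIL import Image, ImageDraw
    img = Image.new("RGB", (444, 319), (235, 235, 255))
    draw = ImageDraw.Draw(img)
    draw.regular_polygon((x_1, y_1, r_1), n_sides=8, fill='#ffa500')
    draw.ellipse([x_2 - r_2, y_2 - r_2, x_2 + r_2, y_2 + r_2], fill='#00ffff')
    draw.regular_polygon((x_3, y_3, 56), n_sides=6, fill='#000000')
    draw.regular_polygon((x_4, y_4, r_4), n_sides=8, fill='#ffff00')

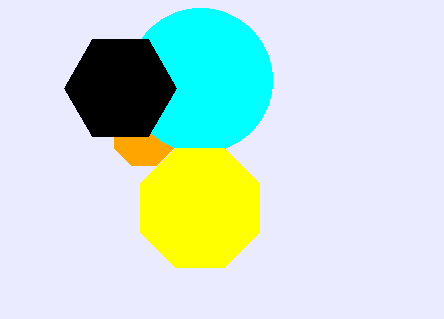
x_1 = 144
y_1 = 136
r_1 = 32
x_2 = 200
y_2 = 80
r_2 = 72
x_3 = 120
y_3 = 88
x_4 = 200
y_4 = 208
r_4 = 64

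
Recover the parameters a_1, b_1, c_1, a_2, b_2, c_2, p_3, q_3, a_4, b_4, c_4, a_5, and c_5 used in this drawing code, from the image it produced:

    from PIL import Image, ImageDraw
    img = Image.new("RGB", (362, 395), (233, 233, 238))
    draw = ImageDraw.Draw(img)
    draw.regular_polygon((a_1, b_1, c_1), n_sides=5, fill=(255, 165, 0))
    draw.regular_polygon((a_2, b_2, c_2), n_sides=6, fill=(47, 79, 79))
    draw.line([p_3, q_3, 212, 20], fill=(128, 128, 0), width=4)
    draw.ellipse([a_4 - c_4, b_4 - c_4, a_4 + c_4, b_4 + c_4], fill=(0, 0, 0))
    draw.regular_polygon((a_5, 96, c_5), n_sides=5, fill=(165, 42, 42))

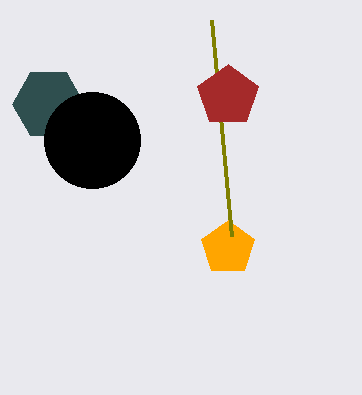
a_1 = 228; b_1 = 248; c_1 = 28; a_2 = 48; b_2 = 104; c_2 = 36; p_3 = 232; q_3 = 236; a_4 = 92; b_4 = 140; c_4 = 48; a_5 = 228; c_5 = 32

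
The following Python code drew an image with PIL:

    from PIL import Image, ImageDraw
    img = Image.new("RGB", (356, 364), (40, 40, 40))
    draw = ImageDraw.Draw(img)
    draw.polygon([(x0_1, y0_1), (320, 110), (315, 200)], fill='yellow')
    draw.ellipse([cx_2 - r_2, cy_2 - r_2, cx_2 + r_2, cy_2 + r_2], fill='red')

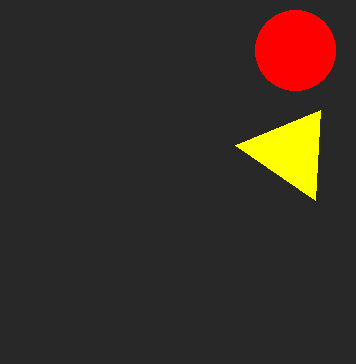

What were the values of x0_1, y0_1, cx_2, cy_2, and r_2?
x0_1 = 235
y0_1 = 145
cx_2 = 295
cy_2 = 50
r_2 = 40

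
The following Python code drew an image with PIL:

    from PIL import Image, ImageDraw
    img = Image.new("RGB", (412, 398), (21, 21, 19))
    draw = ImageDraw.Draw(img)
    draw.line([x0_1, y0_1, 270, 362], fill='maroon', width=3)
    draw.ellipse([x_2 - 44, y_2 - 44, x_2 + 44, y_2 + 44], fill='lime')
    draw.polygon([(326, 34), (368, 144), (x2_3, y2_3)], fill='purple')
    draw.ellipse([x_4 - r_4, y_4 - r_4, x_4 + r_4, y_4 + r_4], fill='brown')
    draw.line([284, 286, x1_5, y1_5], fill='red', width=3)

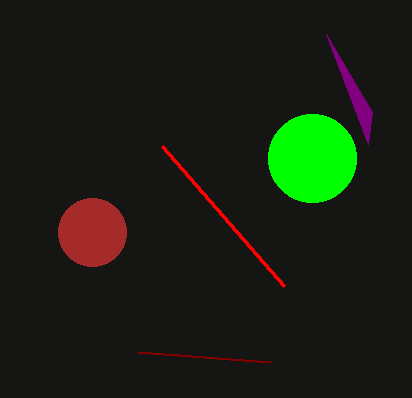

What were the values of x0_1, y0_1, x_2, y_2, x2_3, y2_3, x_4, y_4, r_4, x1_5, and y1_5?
x0_1 = 138; y0_1 = 352; x_2 = 312; y_2 = 158; x2_3 = 372; y2_3 = 112; x_4 = 92; y_4 = 232; r_4 = 34; x1_5 = 162; y1_5 = 146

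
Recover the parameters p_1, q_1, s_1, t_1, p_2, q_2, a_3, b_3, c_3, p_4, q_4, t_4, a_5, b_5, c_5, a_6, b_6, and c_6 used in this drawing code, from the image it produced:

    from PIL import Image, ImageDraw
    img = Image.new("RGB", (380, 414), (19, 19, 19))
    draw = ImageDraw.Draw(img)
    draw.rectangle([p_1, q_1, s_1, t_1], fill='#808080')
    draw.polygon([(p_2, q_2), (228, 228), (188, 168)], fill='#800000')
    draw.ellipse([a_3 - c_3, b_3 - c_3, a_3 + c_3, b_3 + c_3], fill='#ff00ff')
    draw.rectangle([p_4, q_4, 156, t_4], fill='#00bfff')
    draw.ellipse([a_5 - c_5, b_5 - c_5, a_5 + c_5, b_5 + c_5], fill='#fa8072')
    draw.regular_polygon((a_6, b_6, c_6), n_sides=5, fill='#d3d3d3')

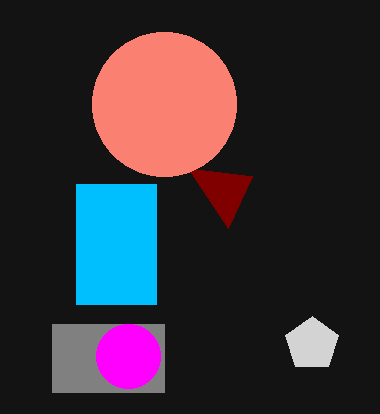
p_1 = 52, q_1 = 324, s_1 = 164, t_1 = 392, p_2 = 252, q_2 = 176, a_3 = 128, b_3 = 356, c_3 = 32, p_4 = 76, q_4 = 184, t_4 = 304, a_5 = 164, b_5 = 104, c_5 = 72, a_6 = 312, b_6 = 344, c_6 = 28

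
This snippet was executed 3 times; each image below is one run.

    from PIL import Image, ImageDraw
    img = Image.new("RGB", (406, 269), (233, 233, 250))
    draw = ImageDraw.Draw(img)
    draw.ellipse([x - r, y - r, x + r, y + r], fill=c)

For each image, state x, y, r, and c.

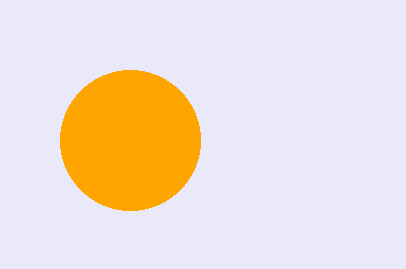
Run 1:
x = 130; y = 140; r = 70; c = 'orange'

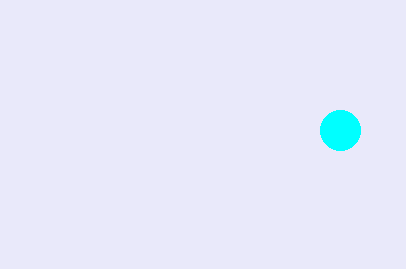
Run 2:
x = 340, y = 130, r = 20, c = 'cyan'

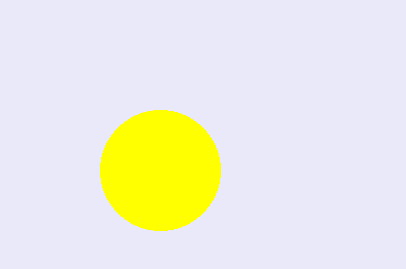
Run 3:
x = 160; y = 170; r = 60; c = 'yellow'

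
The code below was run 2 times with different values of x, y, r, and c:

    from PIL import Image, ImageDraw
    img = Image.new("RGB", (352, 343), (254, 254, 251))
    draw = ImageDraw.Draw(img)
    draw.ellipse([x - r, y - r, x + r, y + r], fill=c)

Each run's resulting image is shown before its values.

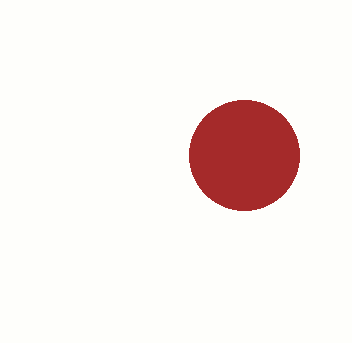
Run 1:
x = 244, y = 155, r = 55, c = 'brown'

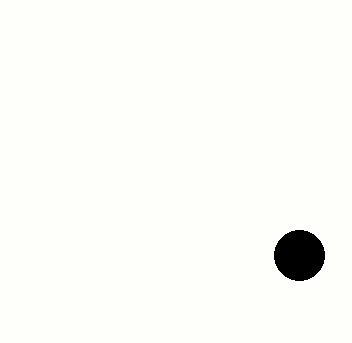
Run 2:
x = 299
y = 255
r = 25
c = 'black'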